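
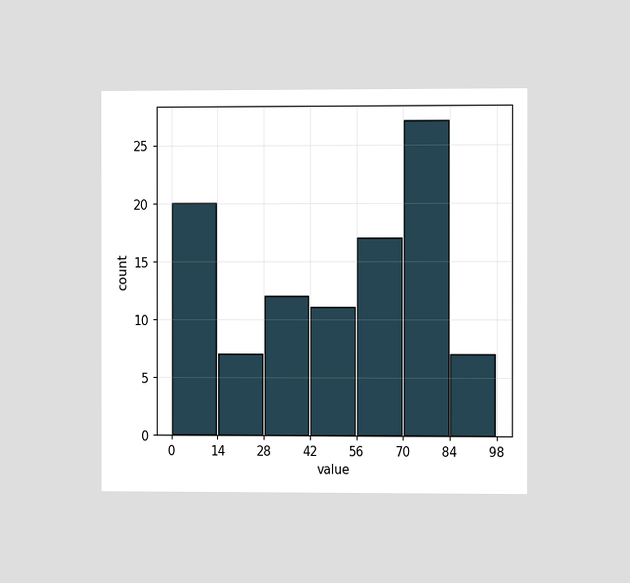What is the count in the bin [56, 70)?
The chart is viewed slightly from the right. The [56, 70) bin has height 17.

17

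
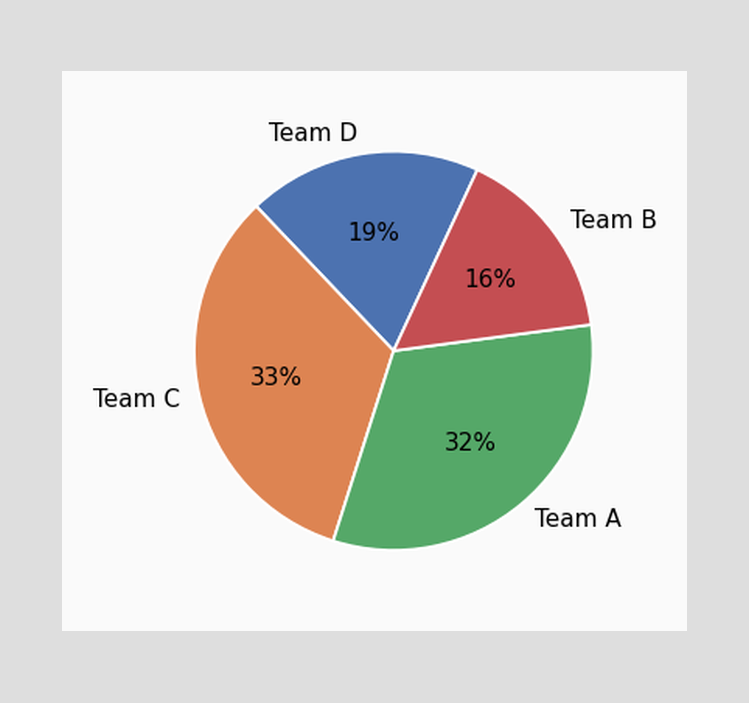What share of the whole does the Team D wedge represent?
The Team D slice takes up 19% of the pie.

19%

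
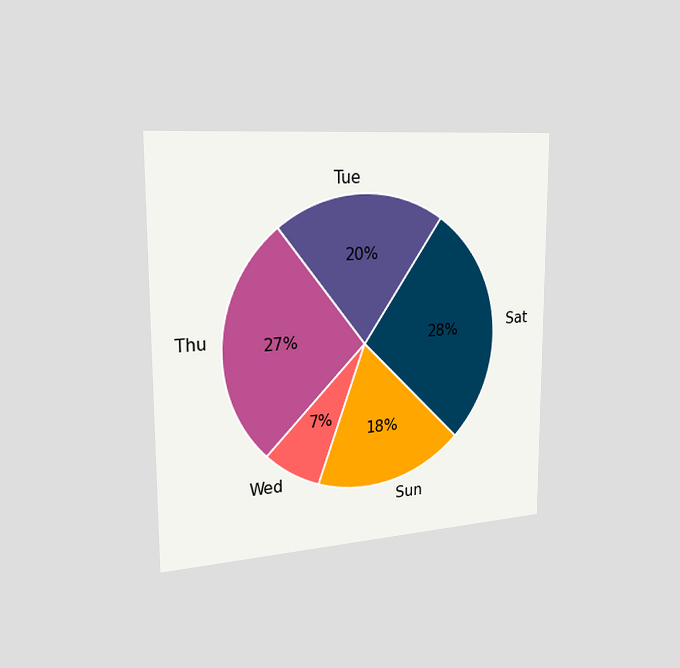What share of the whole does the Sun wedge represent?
The chart is viewed slightly from the left. The Sun slice takes up 18% of the pie.

18%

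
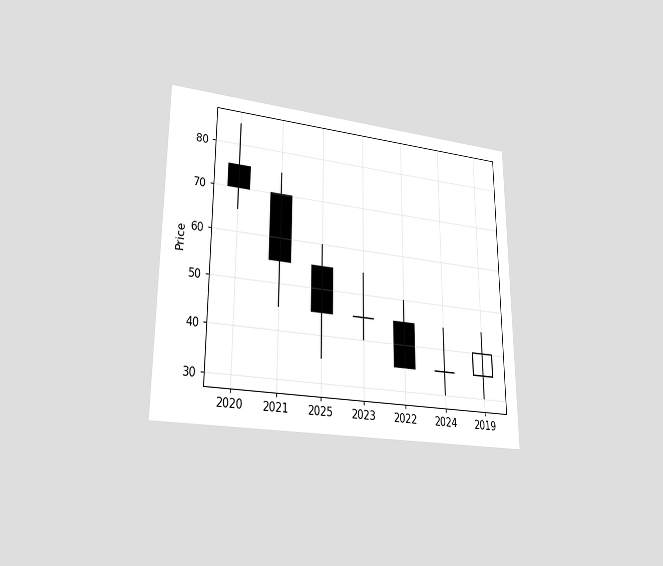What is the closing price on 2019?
The chart is viewed at a slight angle. The 2019 candle closes at 40.

40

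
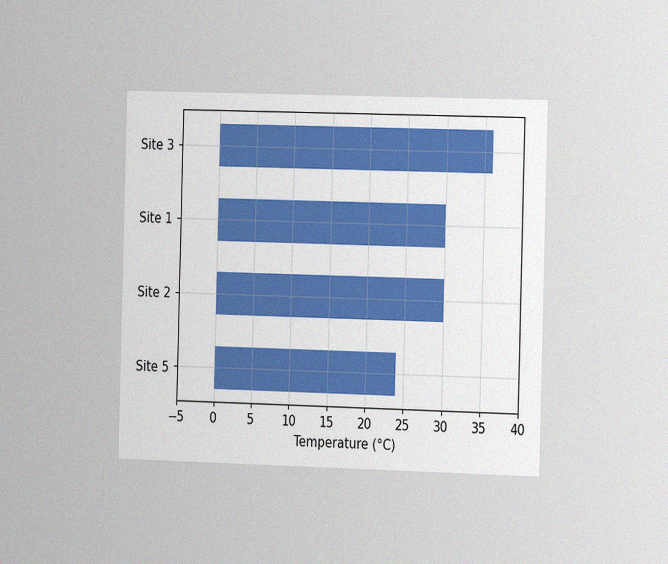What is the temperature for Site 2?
The chart is viewed slightly from the right, with some photo noise. Reading along the chart's x-axis, the Site 2 bar reaches 30°C.

30°C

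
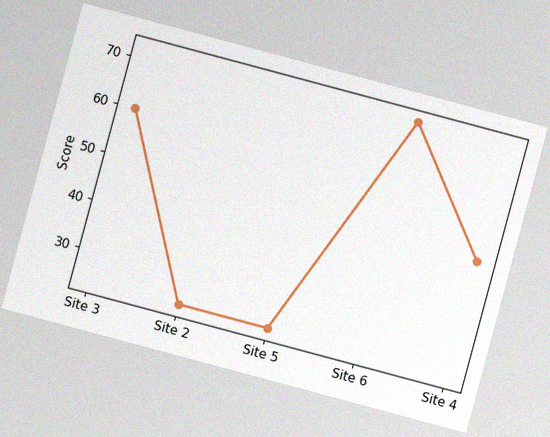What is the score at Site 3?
The chart is tilted about 15° clockwise, with some photo noise. At Site 3, the line is at 60.

60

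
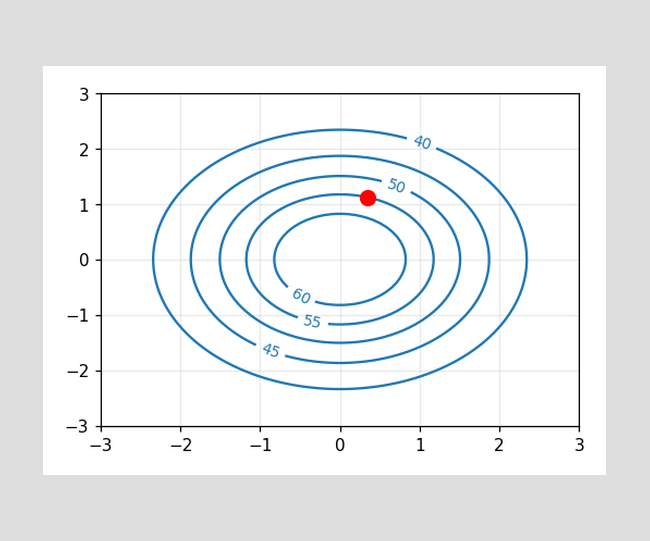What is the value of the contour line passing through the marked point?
55

The marked point sits on the contour labelled 55.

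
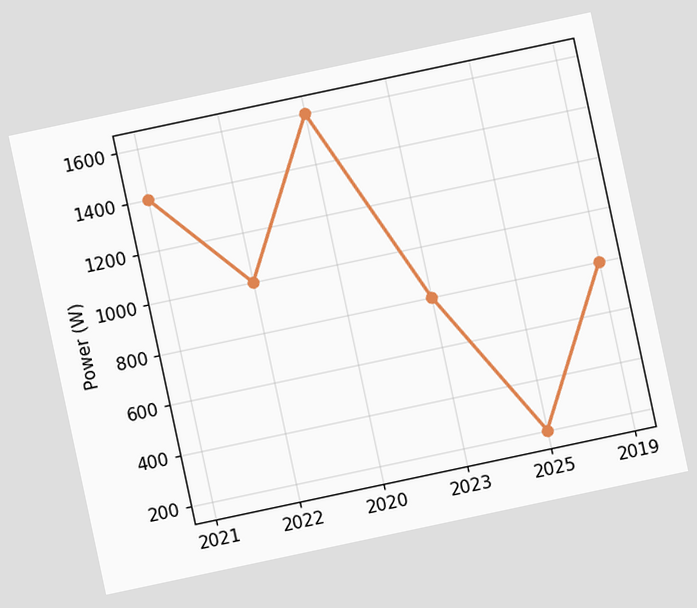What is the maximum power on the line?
The chart is tilted about 12° counter-clockwise. The highest point is at 2020, and reading across to the y-axis gives 1600W.

1600W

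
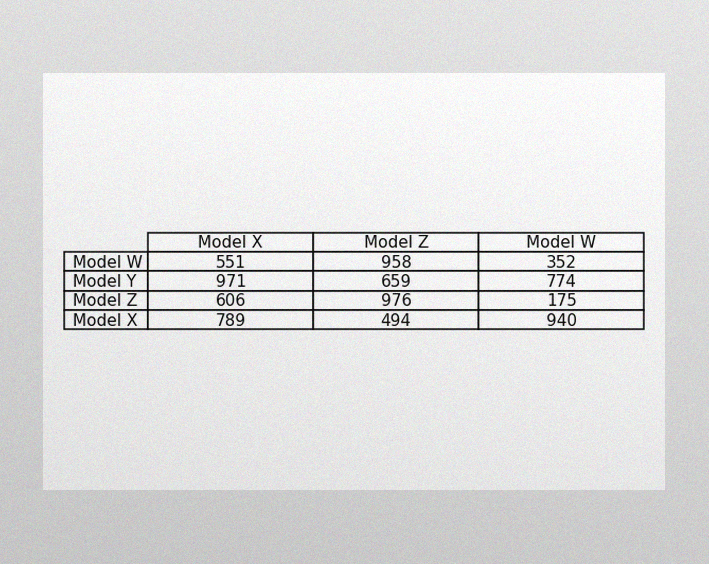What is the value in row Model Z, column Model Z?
976

The image has some photo noise and uneven lighting. The (Model Z, Model Z) cell reads 976.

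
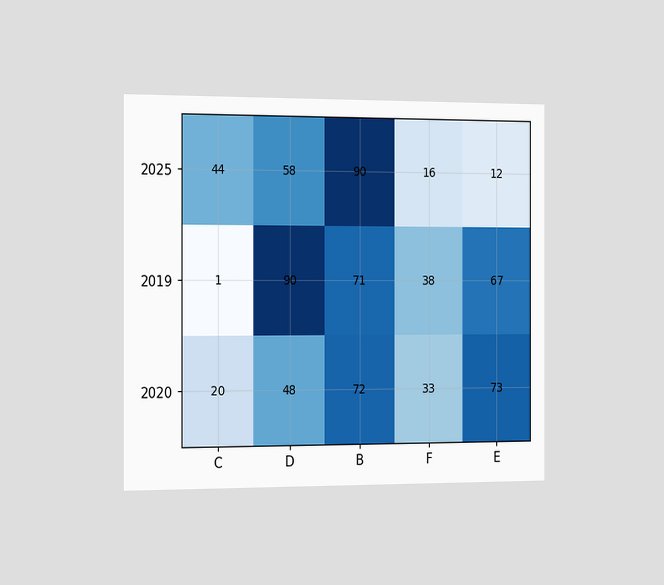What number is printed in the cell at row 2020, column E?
The chart is viewed slightly from the left. The (2020, E) cell reads 73.

73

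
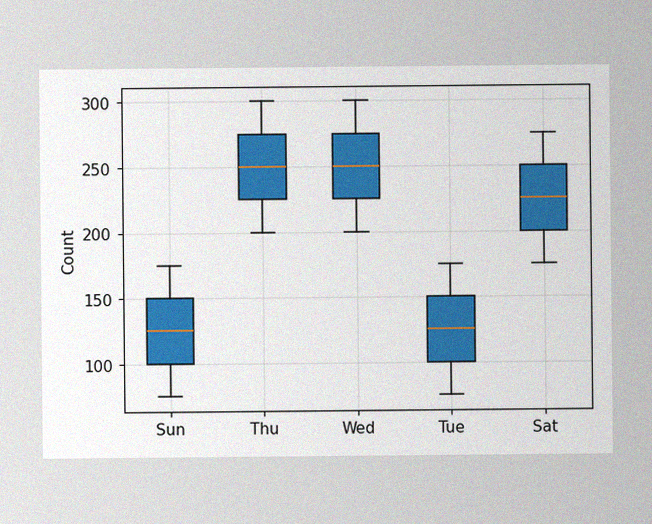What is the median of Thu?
250

The image has some photo noise and uneven lighting. The median line in the Thu box sits at 250.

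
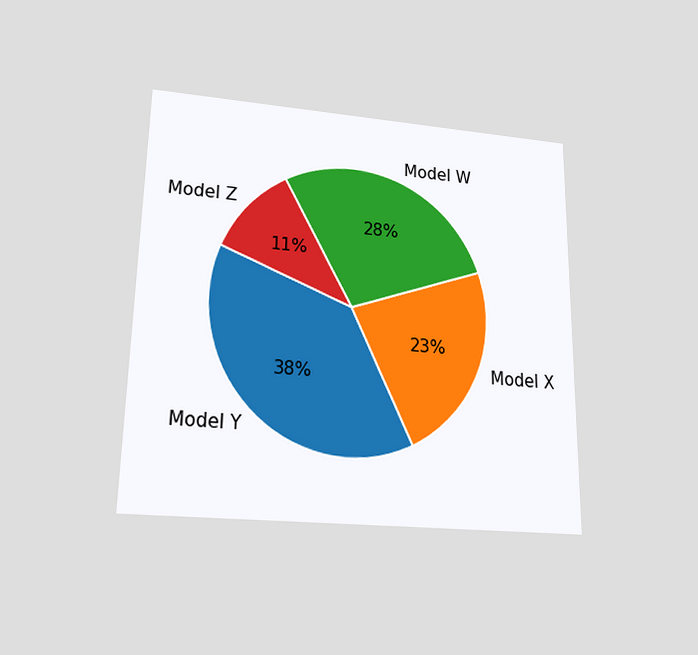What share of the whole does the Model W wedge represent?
28%

The chart is viewed slightly from below. The Model W slice takes up 28% of the pie.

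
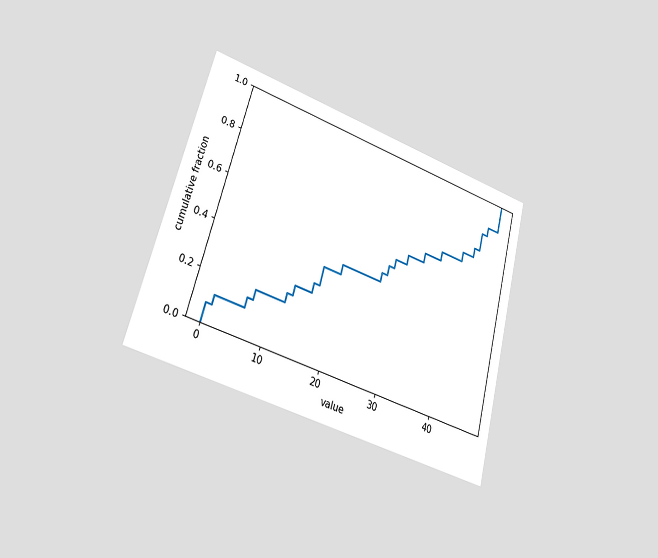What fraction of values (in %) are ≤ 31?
60%

The chart is tilted about 15° clockwise and viewed slightly from the left. At x=31 the ECDF step is at 60%.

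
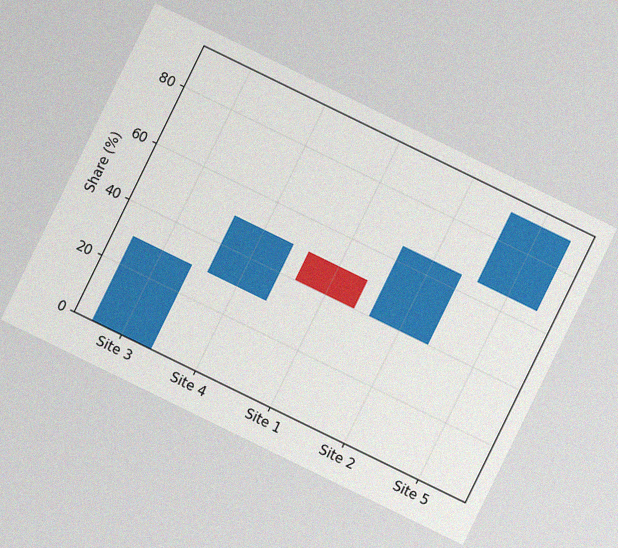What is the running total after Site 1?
40%

The chart is tilted about 26° clockwise, with some photo noise. After Site 1 the running total reaches 40%.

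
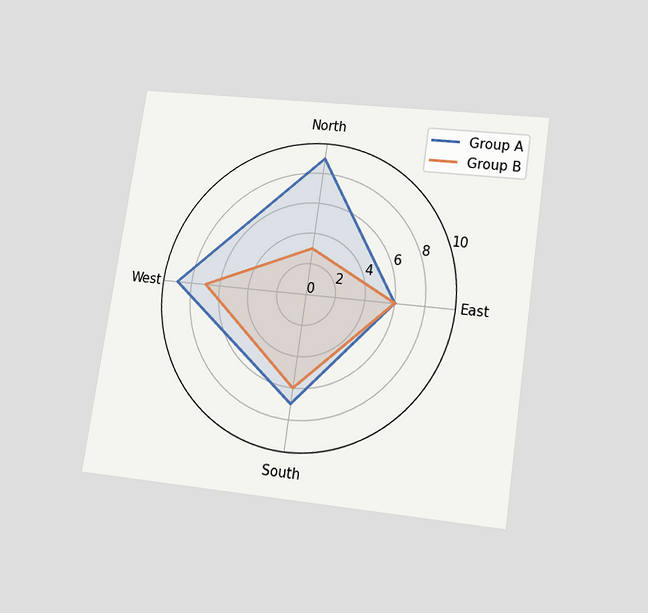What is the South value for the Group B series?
The chart is tilted about 8° clockwise and viewed slightly from below. On the South axis, Group B reaches 6.

6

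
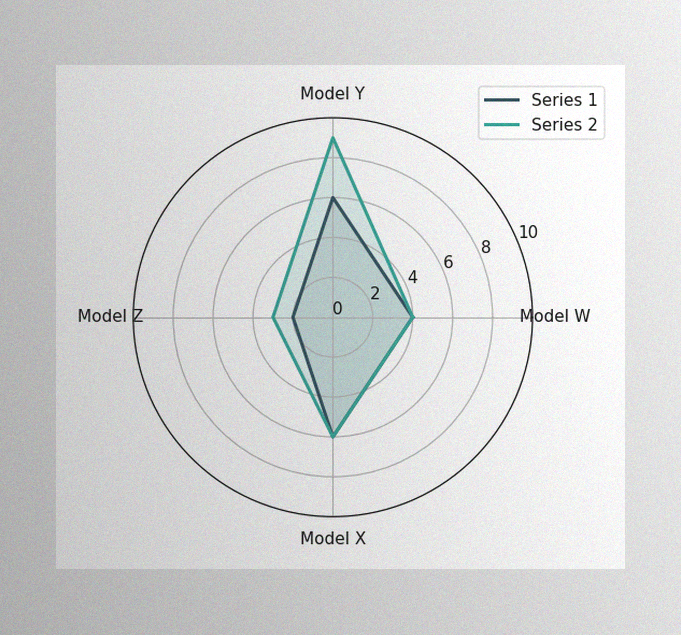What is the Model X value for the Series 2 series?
The image has some photo noise and uneven lighting. On the Model X axis, Series 2 reaches 6.

6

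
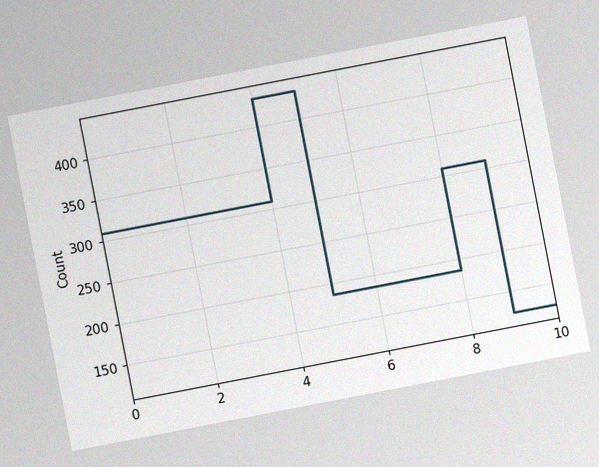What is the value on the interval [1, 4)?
310

The chart is tilted about 11° counter-clockwise, with some photo noise. On [1, 4) the step sits at 310.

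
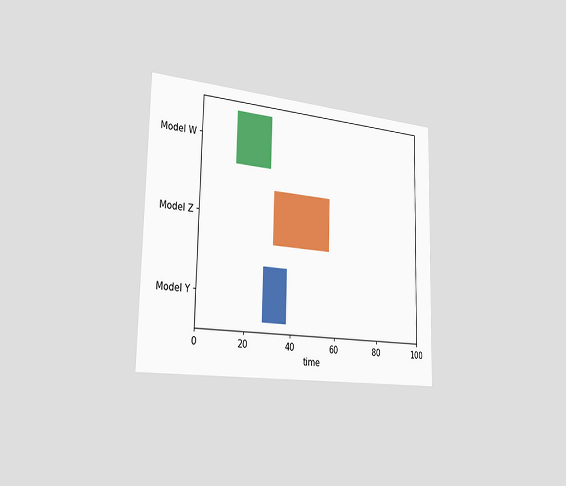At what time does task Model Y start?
28

The chart is viewed slightly from the left. The Model Y bar begins at t=28.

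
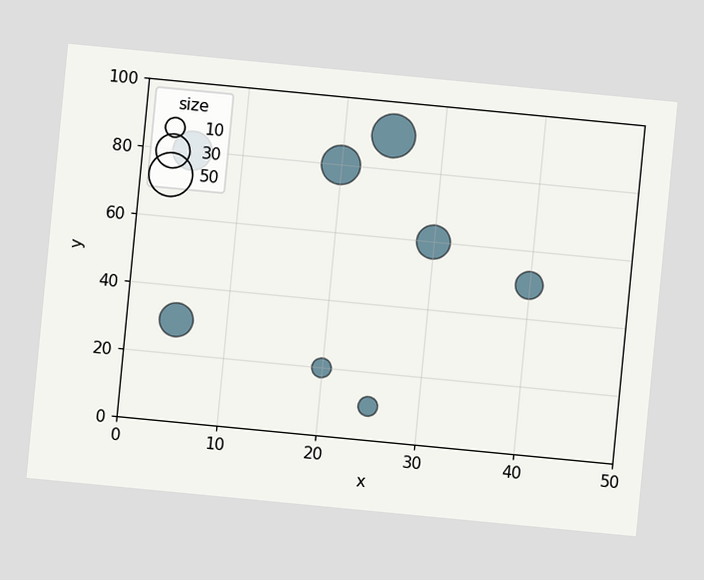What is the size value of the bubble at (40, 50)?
The chart is tilted about 5° clockwise. Matching the bubble at (40, 50) against the size legend gives 20.

20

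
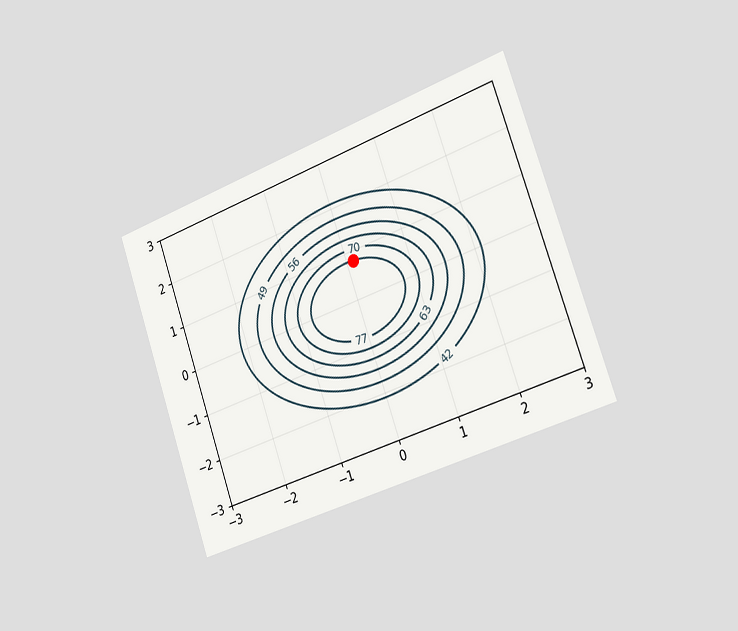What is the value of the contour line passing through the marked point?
77

The chart is tilted about 19° counter-clockwise and viewed slightly from the right. The marked point sits on the contour labelled 77.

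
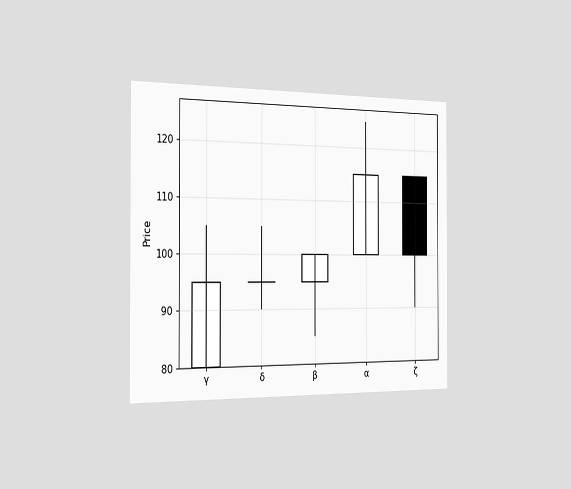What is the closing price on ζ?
The chart is viewed slightly from the left. The ζ candle closes at 100.

100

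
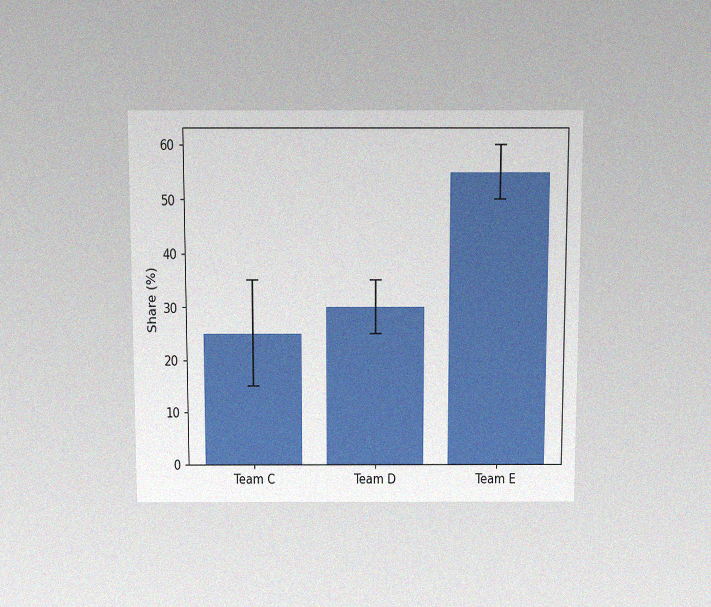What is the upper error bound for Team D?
35%

The chart is viewed slightly from above, with some photo noise. The Team D bar's upper whisker reaches 35%.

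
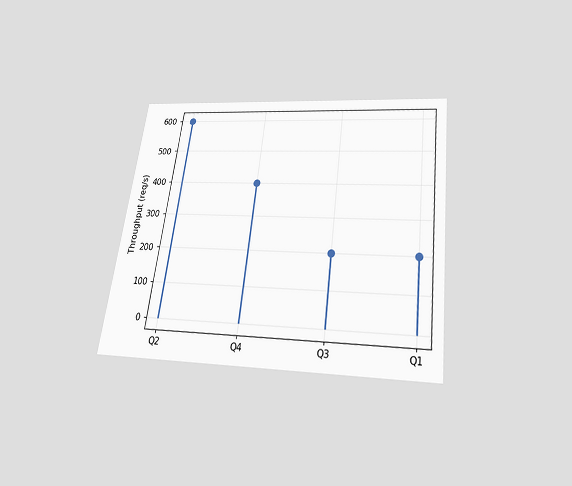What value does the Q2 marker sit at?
The chart is tilted about 7° clockwise and viewed slightly from below. The Q2 marker sits at 600req/s.

600req/s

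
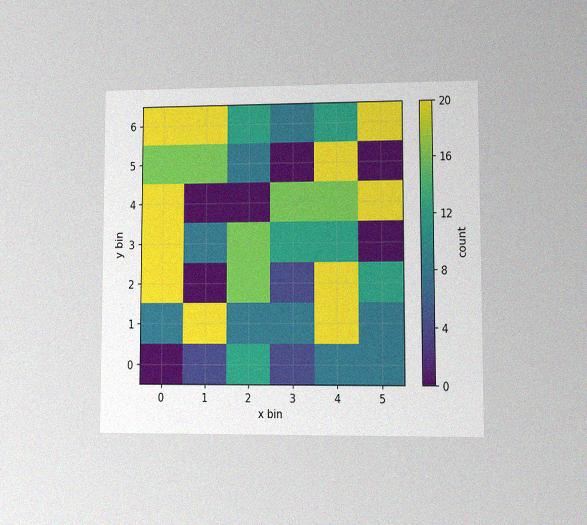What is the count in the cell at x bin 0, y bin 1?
8

The chart is viewed at a slight angle, with some photo noise. Matching the cell (0, 1) against the colorbar gives 8.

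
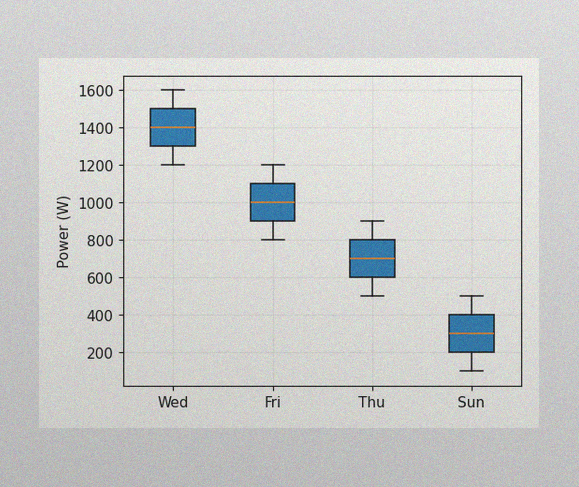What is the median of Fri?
The image has some photo noise and uneven lighting. The median line in the Fri box sits at 1000W.

1000W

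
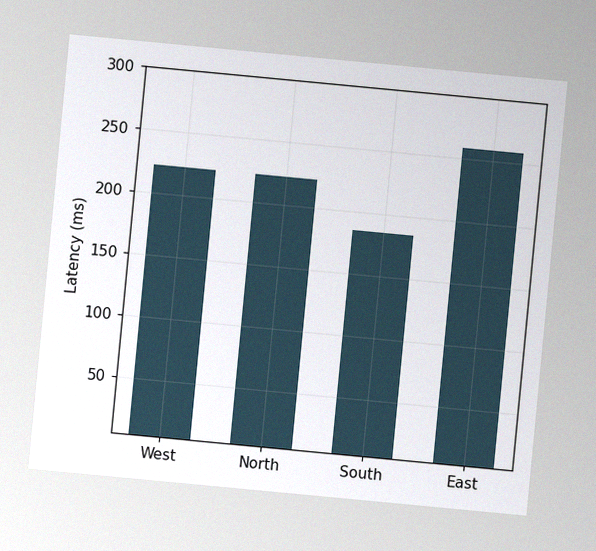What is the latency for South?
The chart is tilted about 5° clockwise, with some photo noise. Reading along the chart's y-axis, the South bar reaches 185ms.

185ms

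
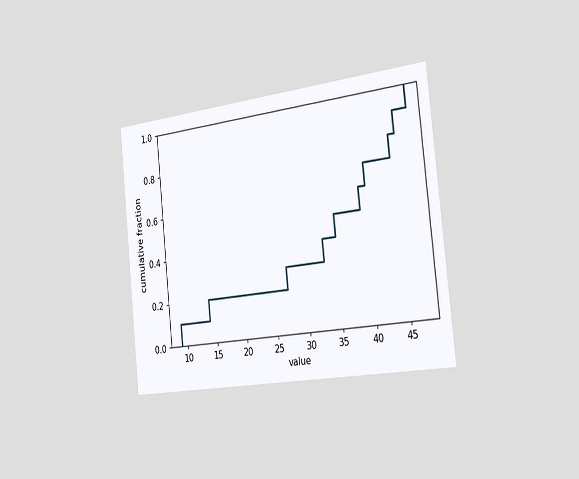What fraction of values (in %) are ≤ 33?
40%

The chart is tilted about 6° counter-clockwise and viewed slightly from the right. At x=33 the ECDF step is at 40%.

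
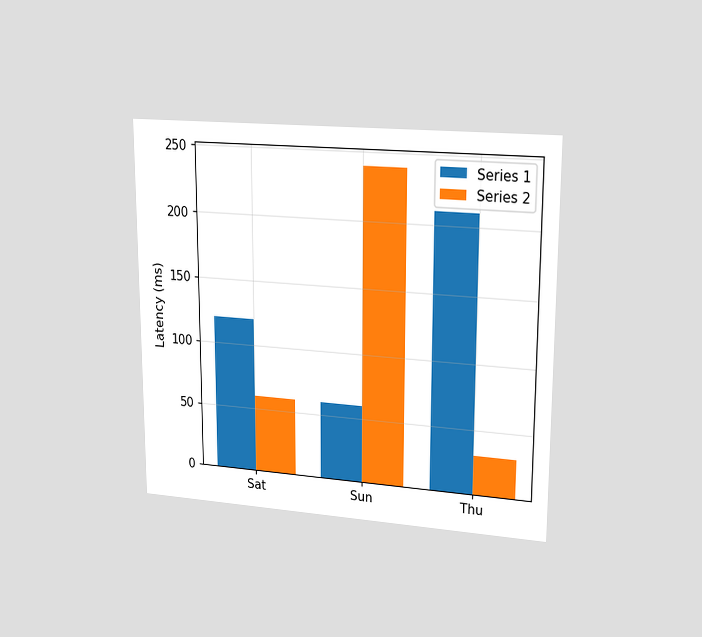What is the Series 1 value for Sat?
120ms

The chart is viewed at a slight angle. The Series 1 bar at Sat reaches 120ms on the y-axis.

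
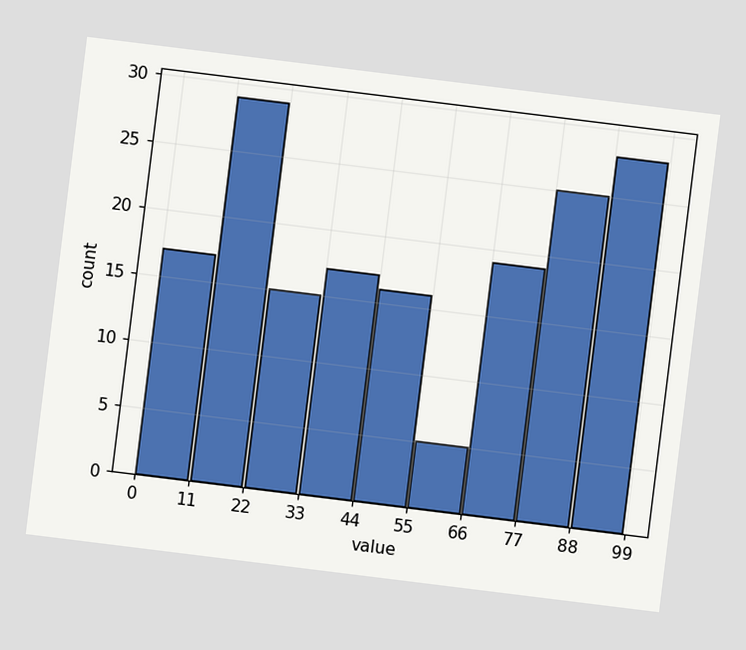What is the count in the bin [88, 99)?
The chart is tilted about 7° clockwise. The [88, 99) bin has height 28.

28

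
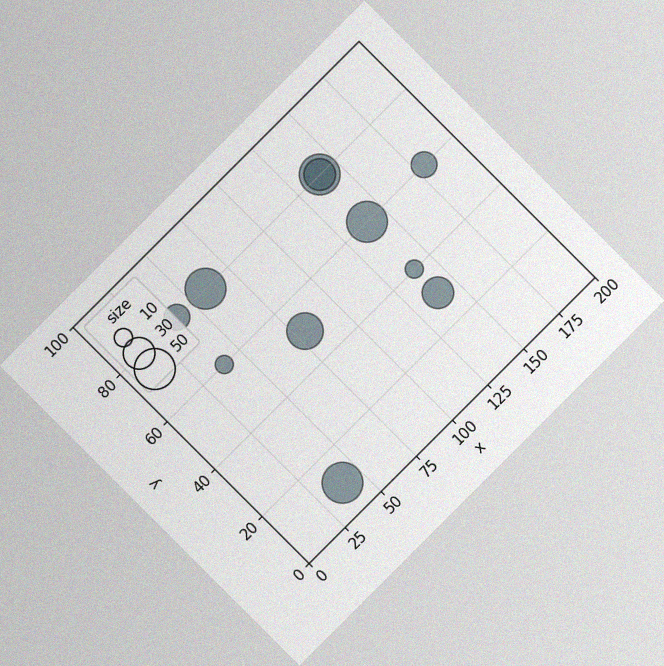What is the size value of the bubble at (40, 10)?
The chart is tilted about 45° counter-clockwise, with some photo noise. Matching the bubble at (40, 10) against the size legend gives 50.

50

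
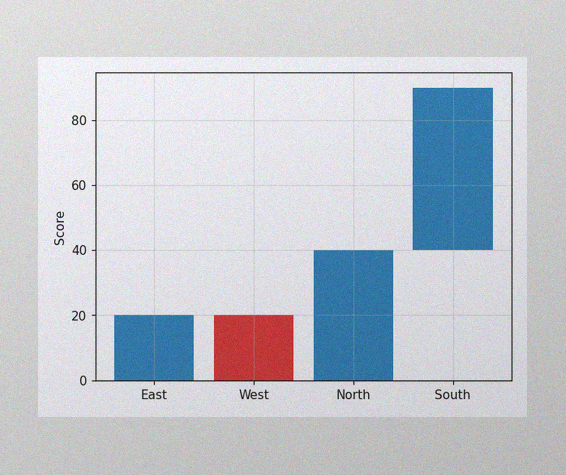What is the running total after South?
The image has some photo noise and uneven lighting. After South the running total reaches 90.

90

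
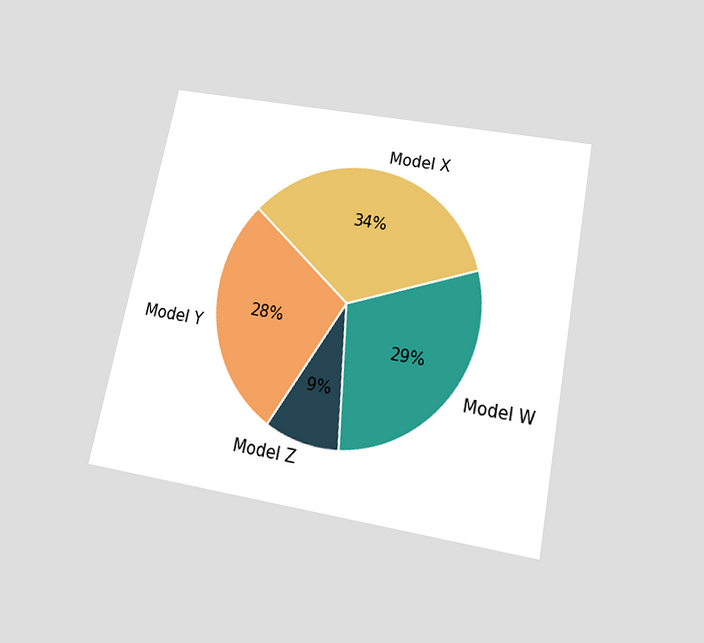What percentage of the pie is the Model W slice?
29%

The chart is tilted about 11° clockwise and viewed slightly from below. The Model W slice takes up 29% of the pie.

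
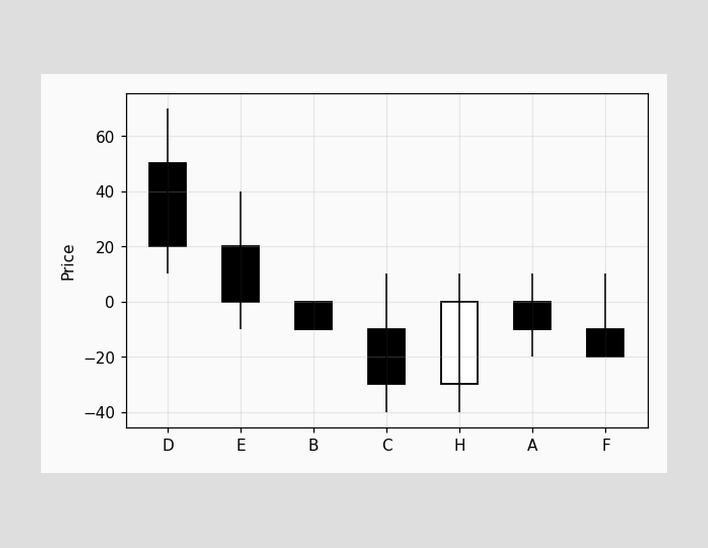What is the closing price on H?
The H candle closes at 0.

0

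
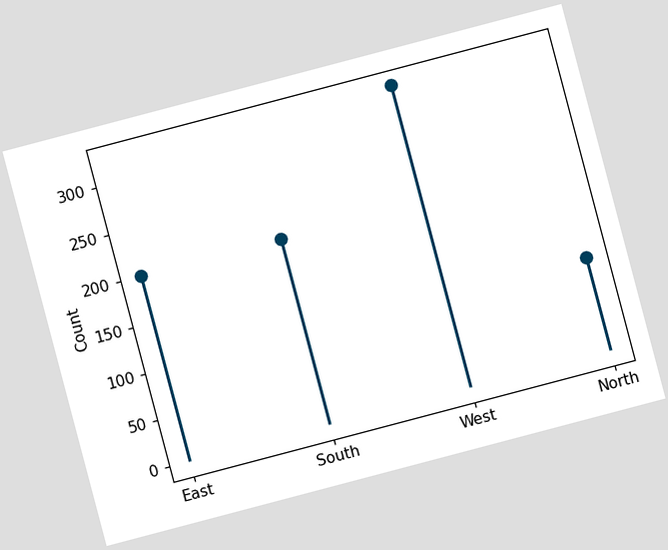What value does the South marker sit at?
The chart is tilted about 15° counter-clockwise. The South marker sits at 200.

200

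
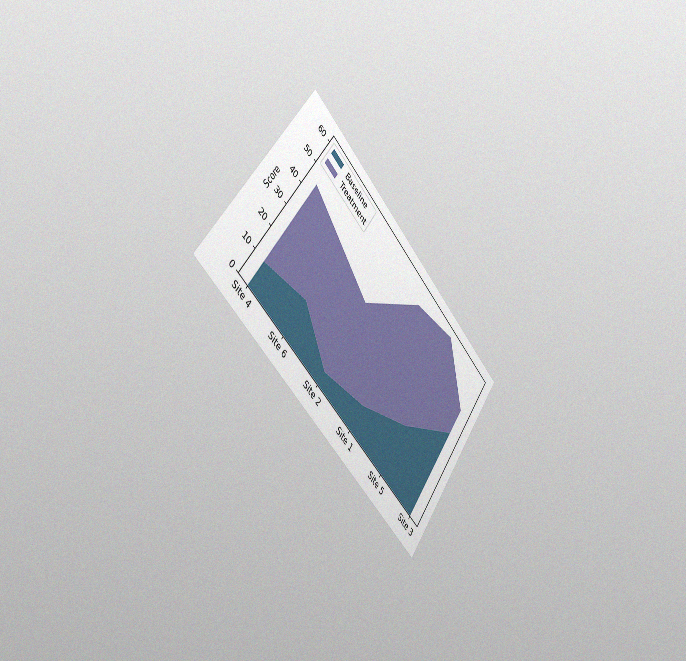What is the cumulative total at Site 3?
The chart is tilted about 40° clockwise and viewed slightly from the left, with some photo noise. The stacked total at Site 3 reaches 45.

45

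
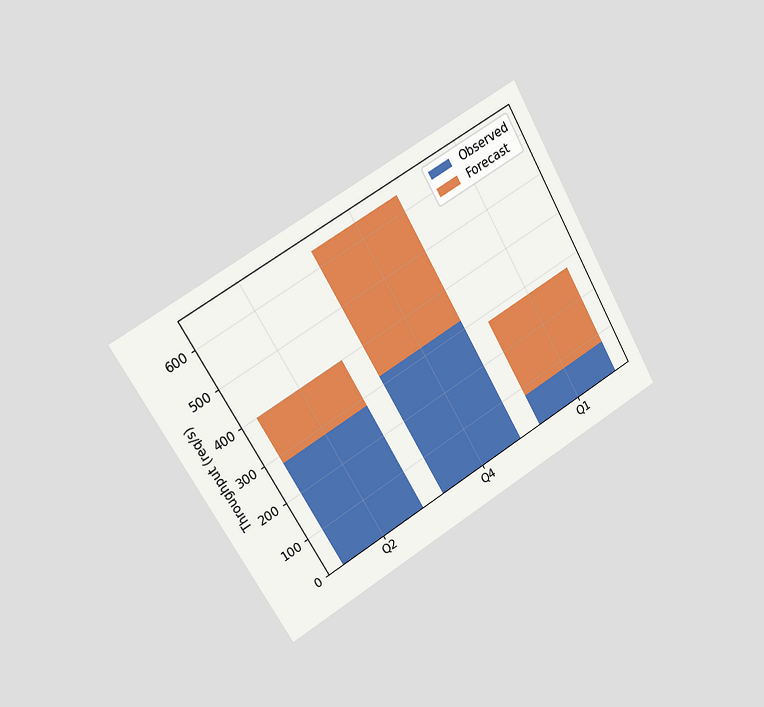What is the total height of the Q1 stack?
The chart is tilted about 30° counter-clockwise and viewed slightly from the left. The Q1 stack's top reaches 280req/s on the y-axis.

280req/s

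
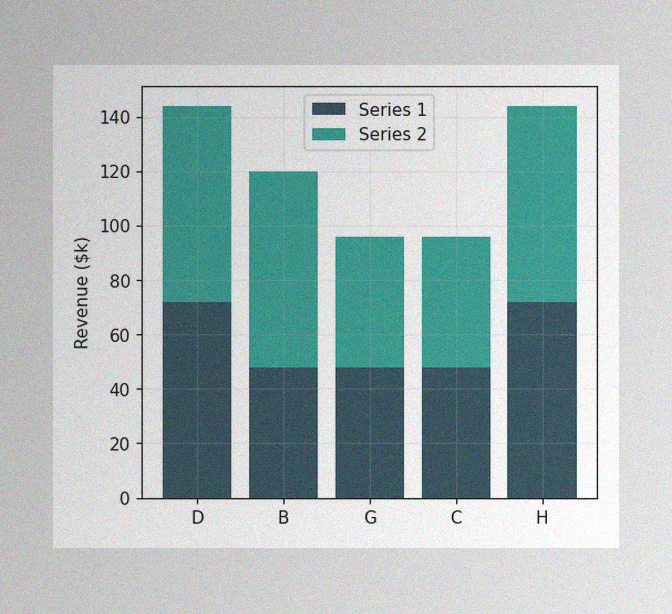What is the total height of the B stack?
$120k

The image has some photo noise and uneven lighting. The B stack's top reaches $120k on the y-axis.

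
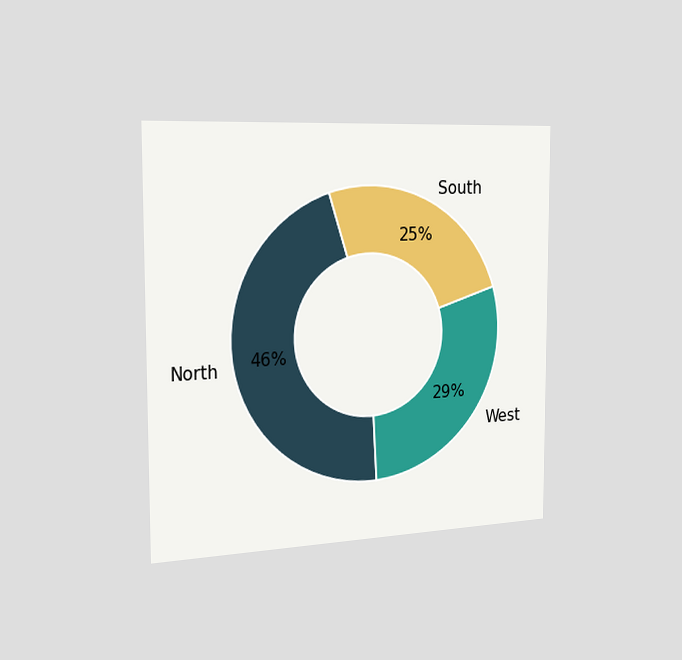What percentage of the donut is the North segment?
46%

The chart is viewed slightly from the left. The North segment takes up 46% of the ring.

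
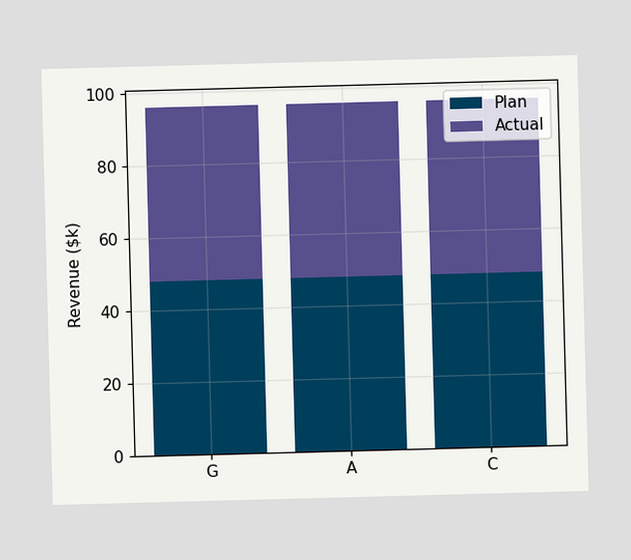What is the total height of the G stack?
$96k

The G stack's top reaches $96k on the y-axis.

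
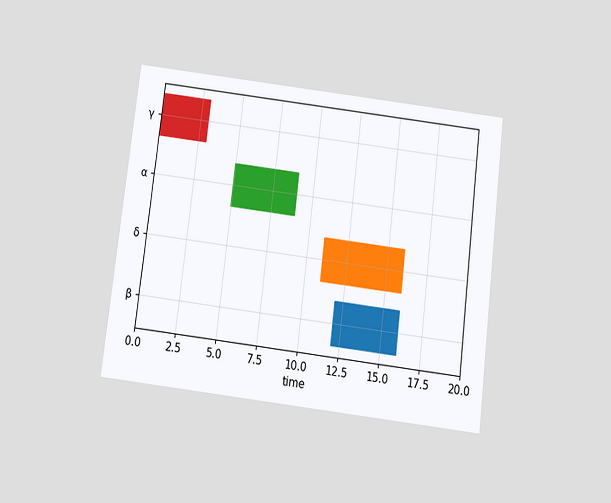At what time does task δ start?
11

The chart is tilted about 7° clockwise and viewed slightly from below. The δ bar begins at t=11.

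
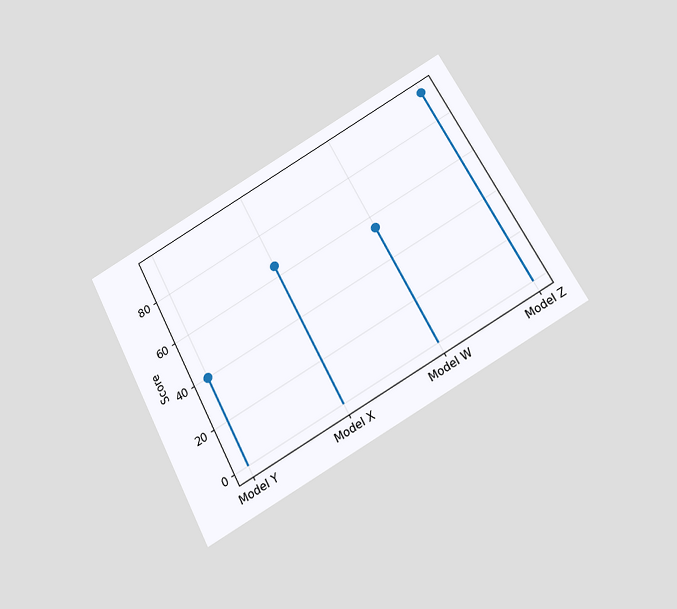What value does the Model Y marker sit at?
The chart is tilted about 28° counter-clockwise and viewed slightly from below. The Model Y marker sits at 40.

40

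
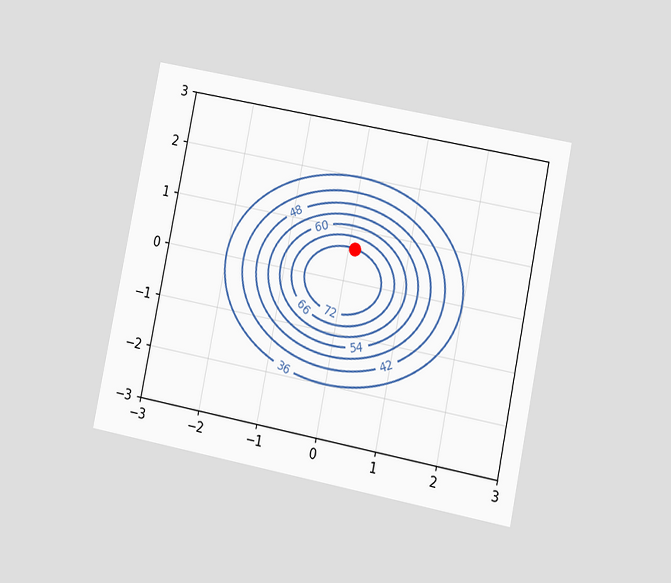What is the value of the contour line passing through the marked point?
The chart is tilted about 11° clockwise and viewed at a slight angle. The marked point sits on the contour labelled 72.

72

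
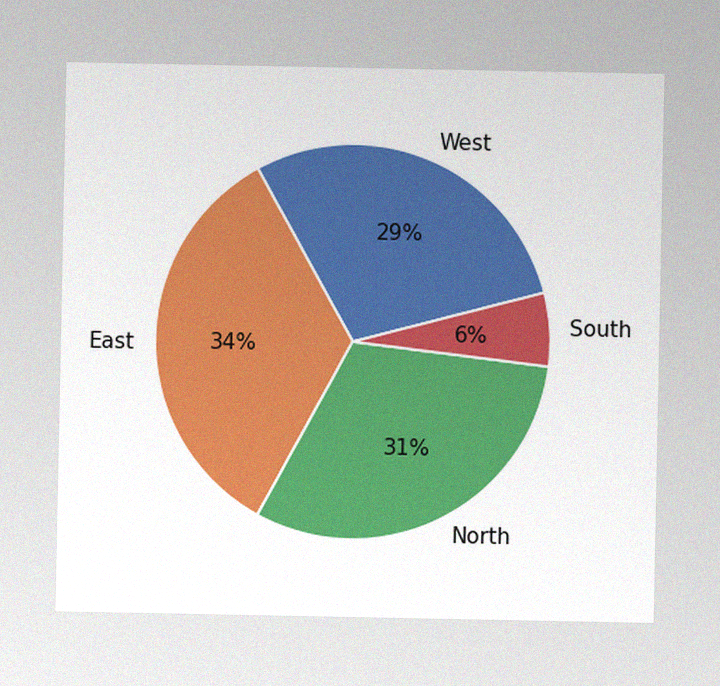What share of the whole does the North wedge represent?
31%

The image has some photo noise and uneven lighting. The North slice takes up 31% of the pie.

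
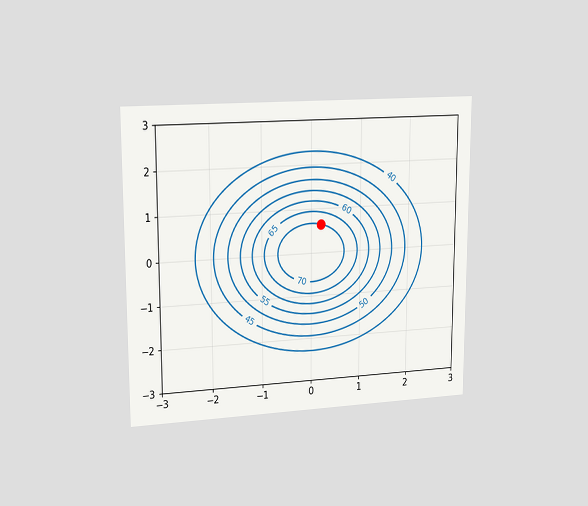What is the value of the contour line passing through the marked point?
The chart is viewed slightly from the left. The marked point sits on the contour labelled 70.

70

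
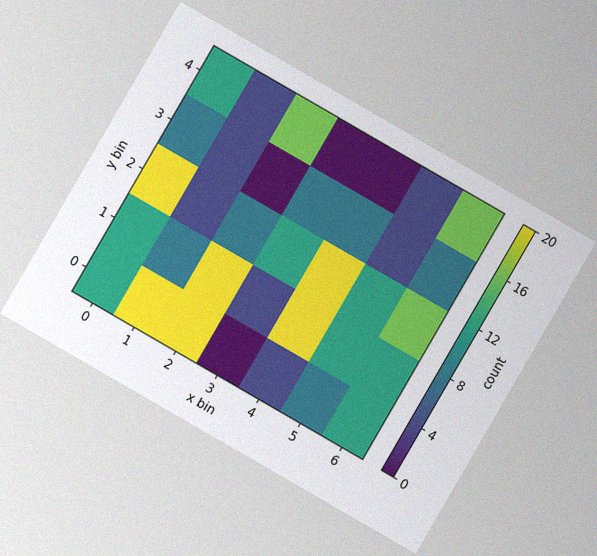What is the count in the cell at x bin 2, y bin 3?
0

The chart is tilted about 30° clockwise, with some photo noise. Matching the cell (2, 3) against the colorbar gives 0.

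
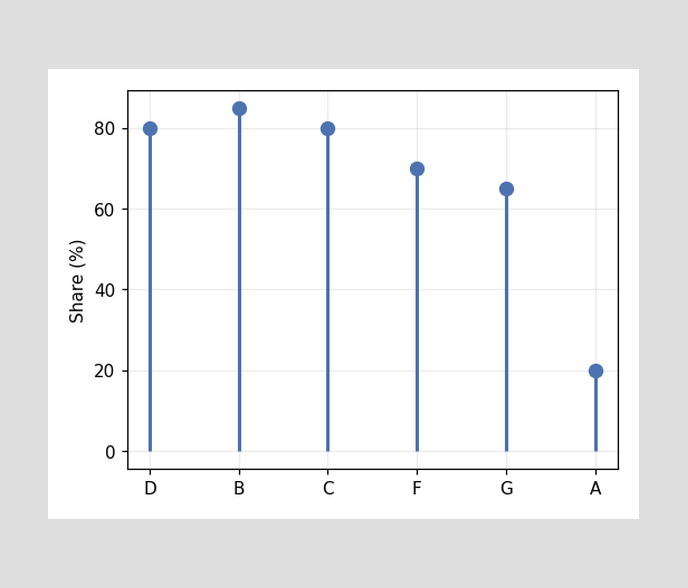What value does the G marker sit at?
The G marker sits at 65%.

65%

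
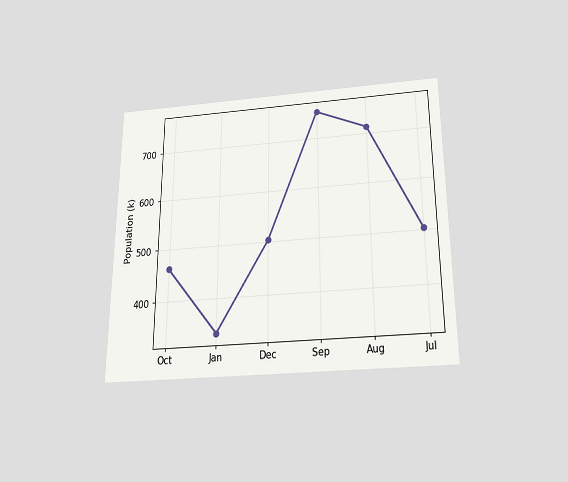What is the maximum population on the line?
756k

The chart is viewed slightly from below. The highest point is at Sep, and reading across to the y-axis gives 756k.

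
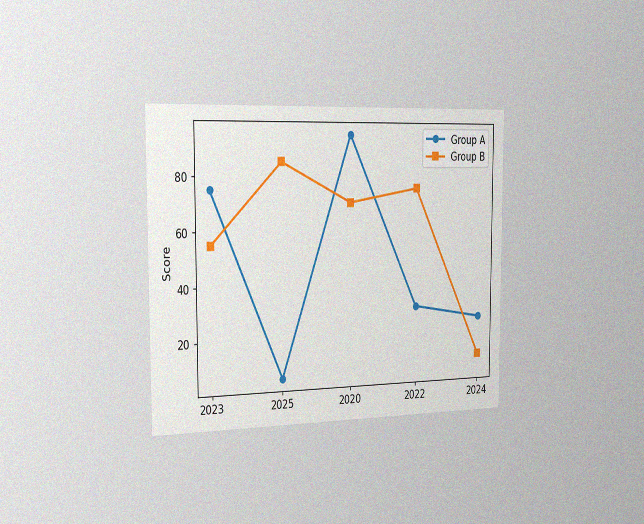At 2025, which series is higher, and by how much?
Group B, by 80

The chart is viewed slightly from the left, with some photo noise. At 2025, Group B sits above the other line by 80.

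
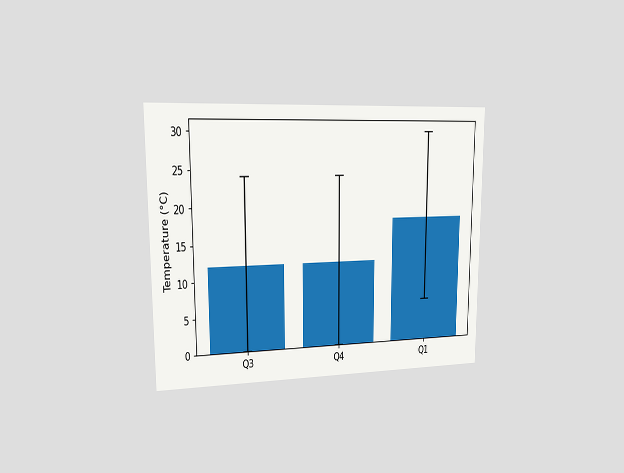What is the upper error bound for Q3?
The chart is viewed slightly from the left. The Q3 bar's upper whisker reaches 24°C.

24°C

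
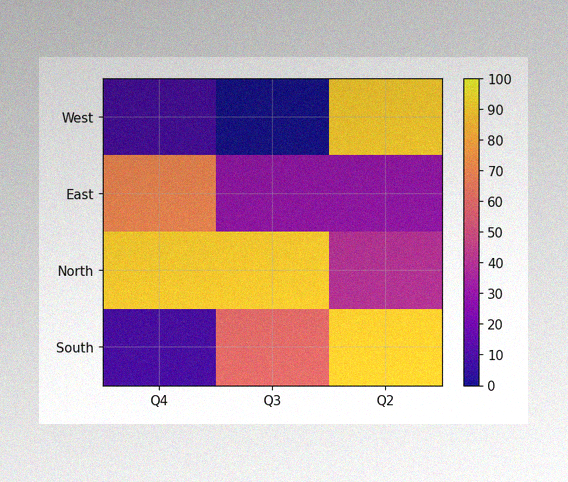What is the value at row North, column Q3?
The image has some photo noise and uneven lighting. Matching cell (North, Q3) against the colorbar gives 90.

90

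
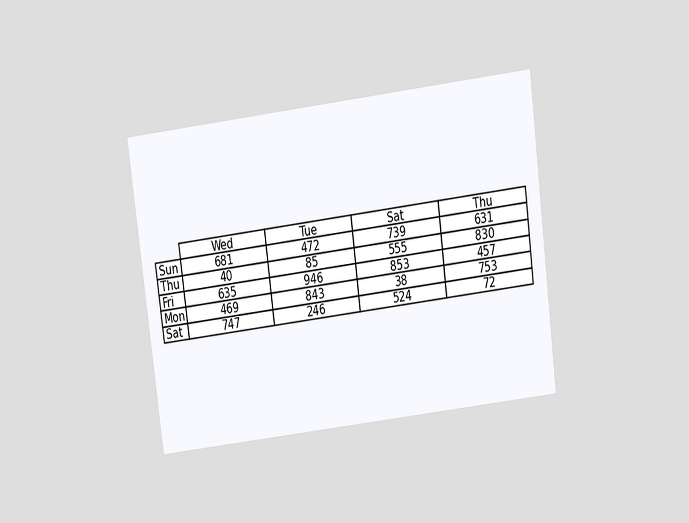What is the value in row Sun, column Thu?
The chart is tilted about 7° counter-clockwise and viewed slightly from above. The (Sun, Thu) cell reads 631.

631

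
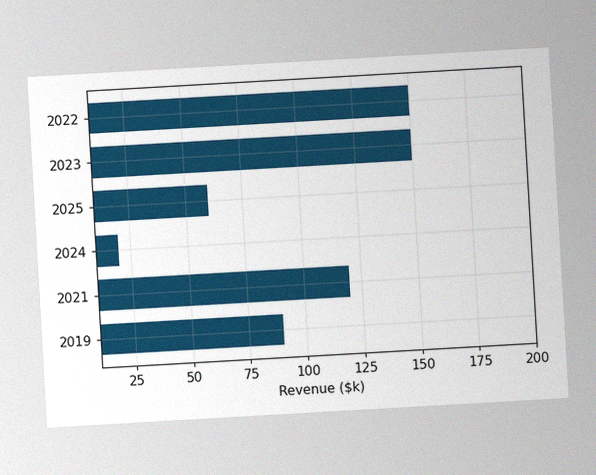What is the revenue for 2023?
$150k

The chart is tilted about 3° counter-clockwise, with some photo noise. Reading along the chart's x-axis, the 2023 bar reaches $150k.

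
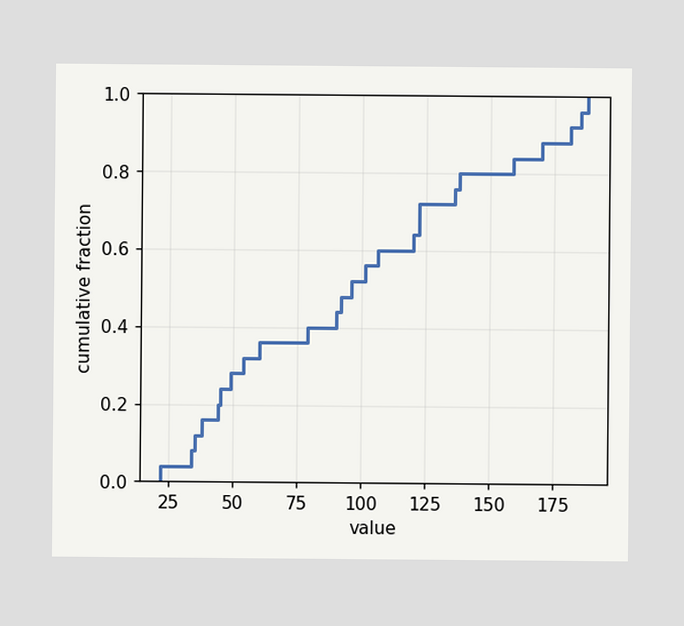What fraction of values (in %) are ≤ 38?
At x=38 the ECDF step is at 16%.

16%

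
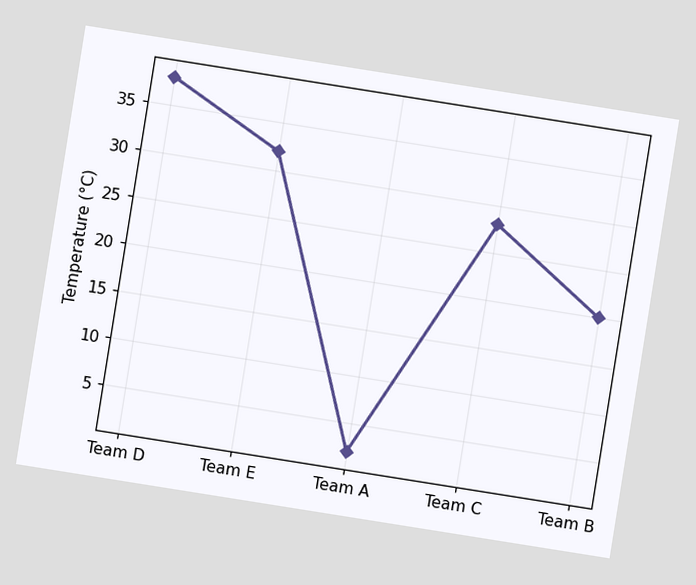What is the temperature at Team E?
The chart is tilted about 9° clockwise. At Team E, the line is at 32°C.

32°C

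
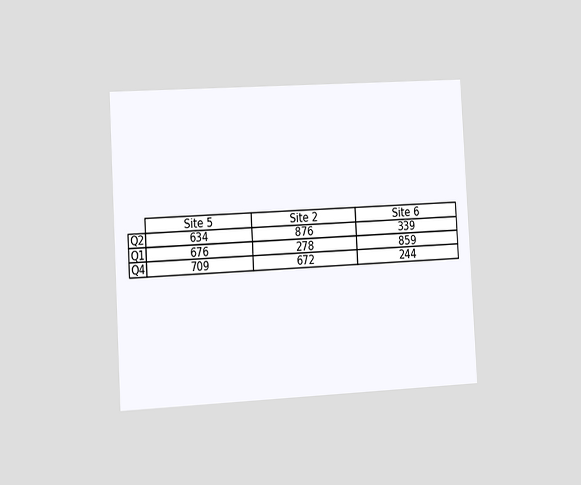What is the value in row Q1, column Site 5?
The chart is tilted about 3° counter-clockwise and viewed slightly from the left. The (Q1, Site 5) cell reads 676.

676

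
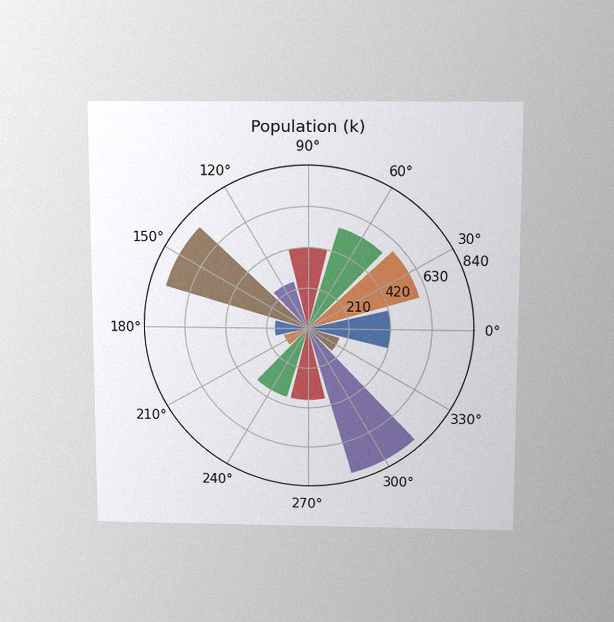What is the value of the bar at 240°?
378k

The chart is viewed slightly from above, with some photo noise. The bar at 240° reaches 378k on the radial axis.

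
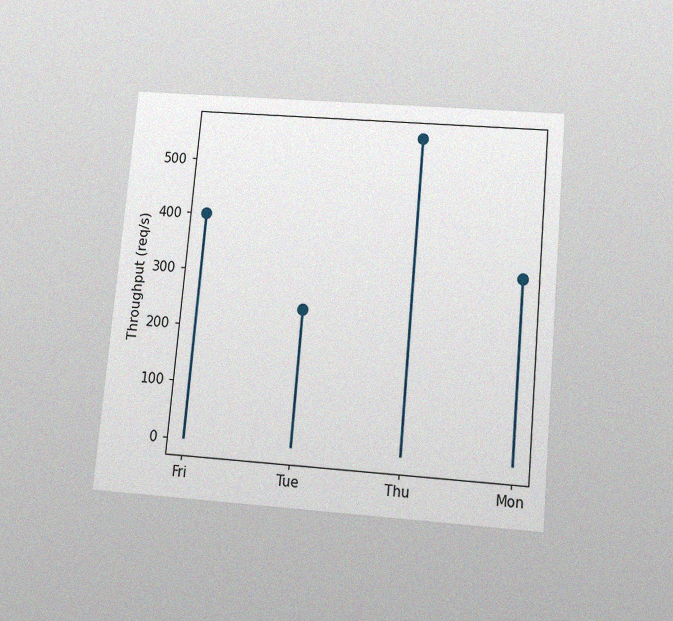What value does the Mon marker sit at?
The chart is tilted about 5° clockwise and viewed slightly from below, with some photo noise. The Mon marker sits at 320req/s.

320req/s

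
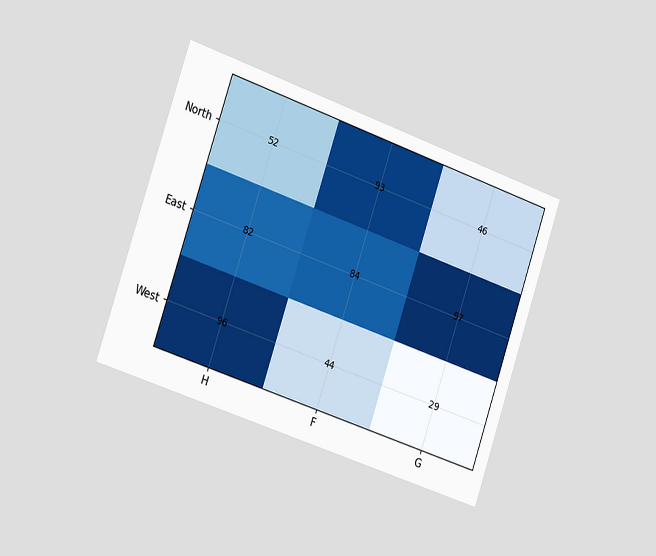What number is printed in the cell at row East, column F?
84

The chart is tilted about 19° clockwise and viewed slightly from the left. The (East, F) cell reads 84.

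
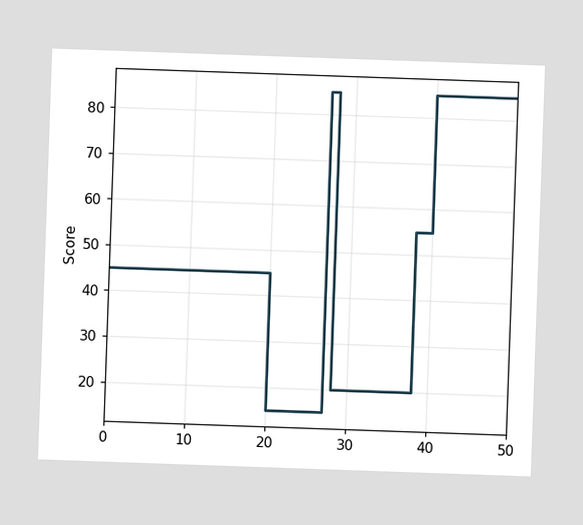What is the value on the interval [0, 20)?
On [0, 20) the step sits at 45.

45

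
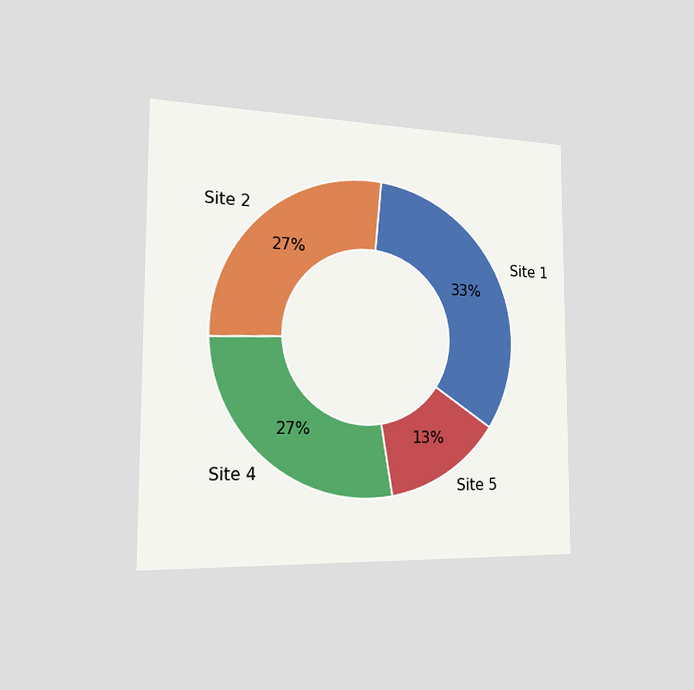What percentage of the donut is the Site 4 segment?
The chart is viewed slightly from the left. The Site 4 segment takes up 27% of the ring.

27%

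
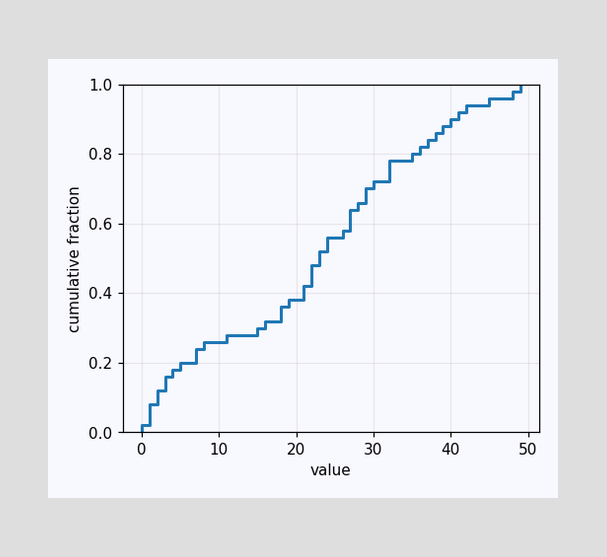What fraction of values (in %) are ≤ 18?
36%

At x=18 the ECDF step is at 36%.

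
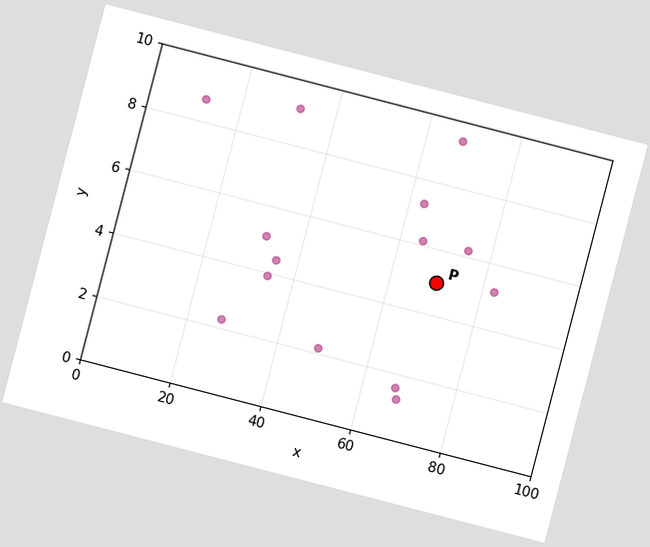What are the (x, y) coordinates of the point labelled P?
The chart is tilted about 15° clockwise. Following the gridlines from P to each axis, P sits at (70, 5).

(70, 5)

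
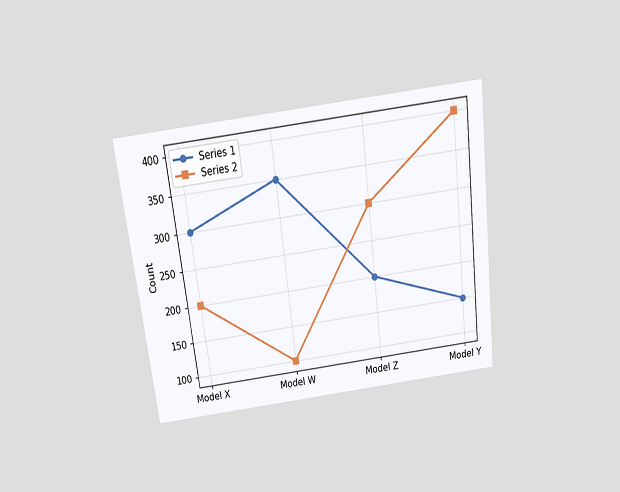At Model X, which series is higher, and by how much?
The chart is tilted about 7° counter-clockwise and viewed slightly from above. At Model X, Series 1 sits above the other line by 100.

Series 1, by 100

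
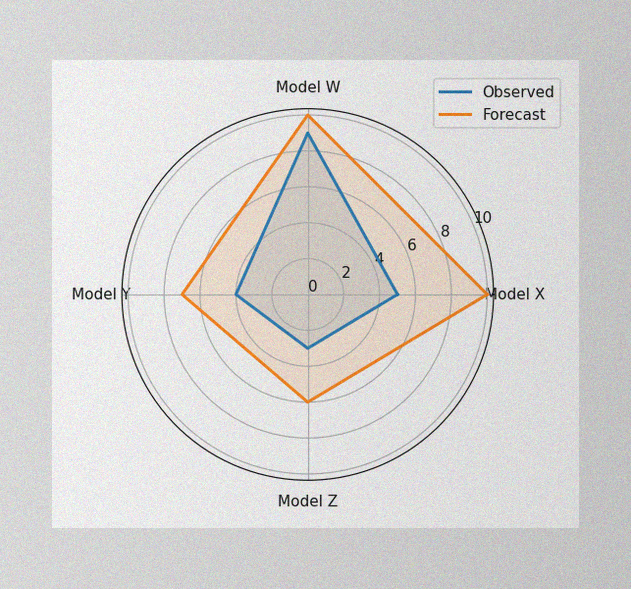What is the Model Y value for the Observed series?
The image has some photo noise and uneven lighting. On the Model Y axis, Observed reaches 4.

4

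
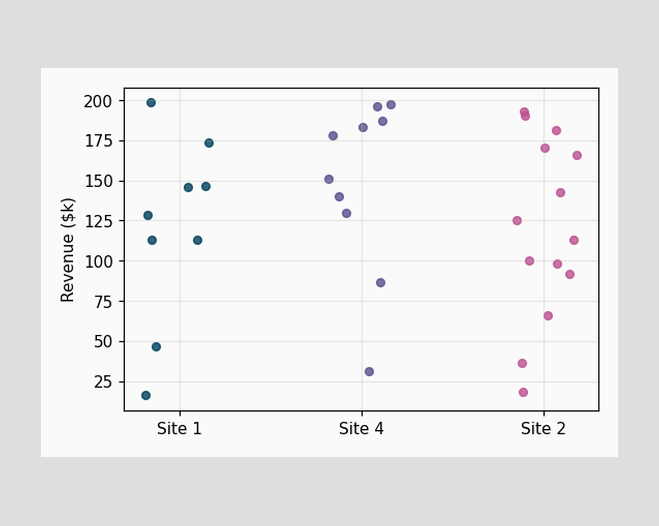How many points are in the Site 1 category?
9

Counting the markers in the Site 1 column gives 9.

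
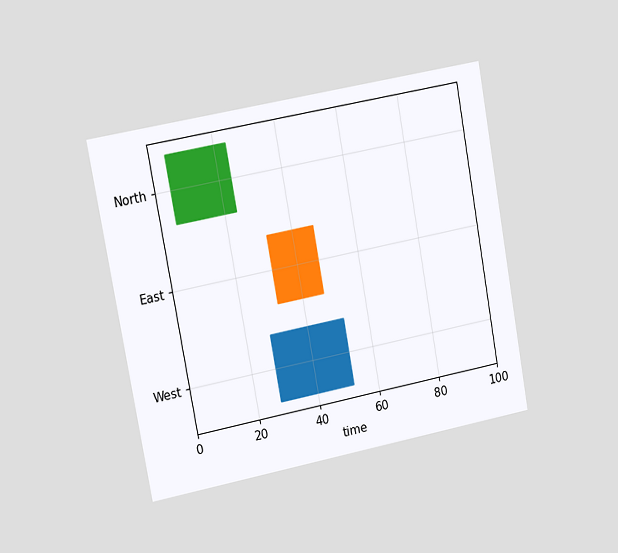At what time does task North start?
5

The chart is tilted about 10° counter-clockwise and viewed slightly from the left. The North bar begins at t=5.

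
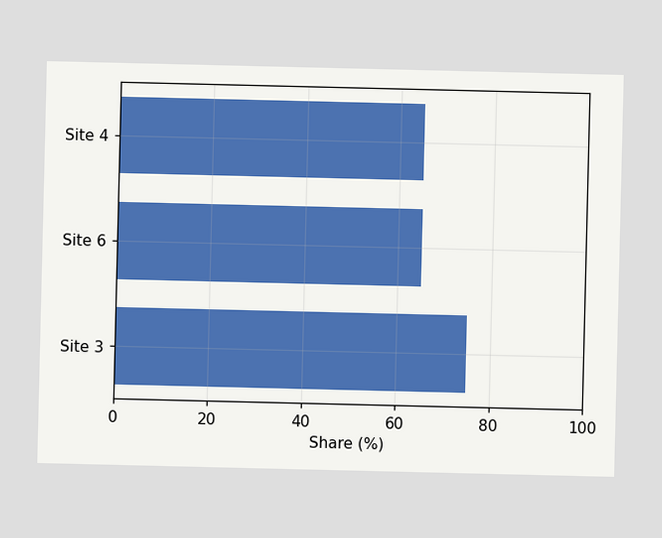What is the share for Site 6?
Reading along the chart's x-axis, the Site 6 bar reaches 65%.

65%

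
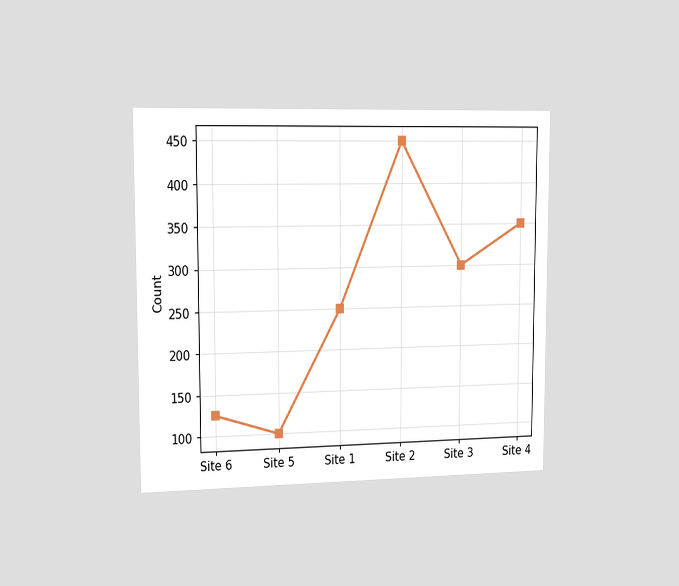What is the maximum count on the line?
450

The chart is viewed slightly from the left. The highest point is at Site 2, and reading across to the y-axis gives 450.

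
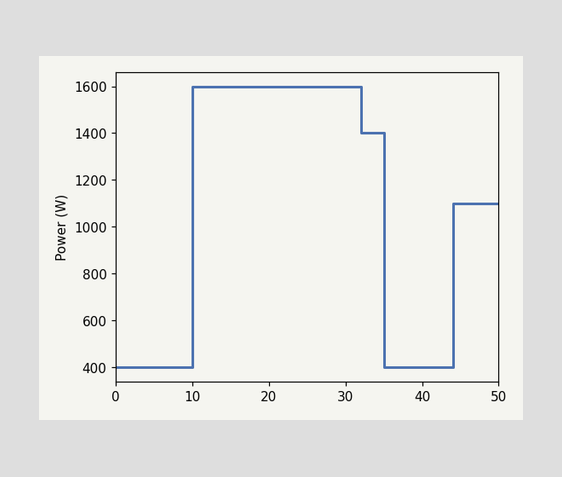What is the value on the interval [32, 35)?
1400W

On [32, 35) the step sits at 1400W.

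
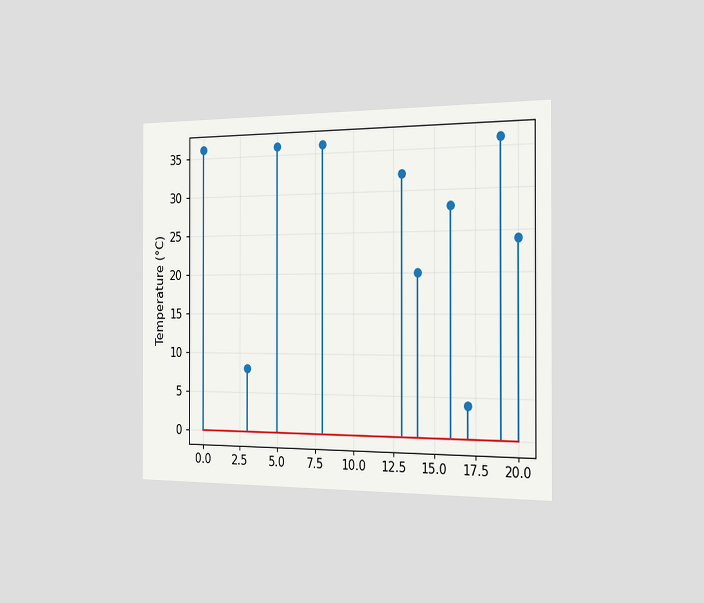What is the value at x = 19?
36°C

The chart is viewed slightly from the right. The stem at x=19 reaches 36°C.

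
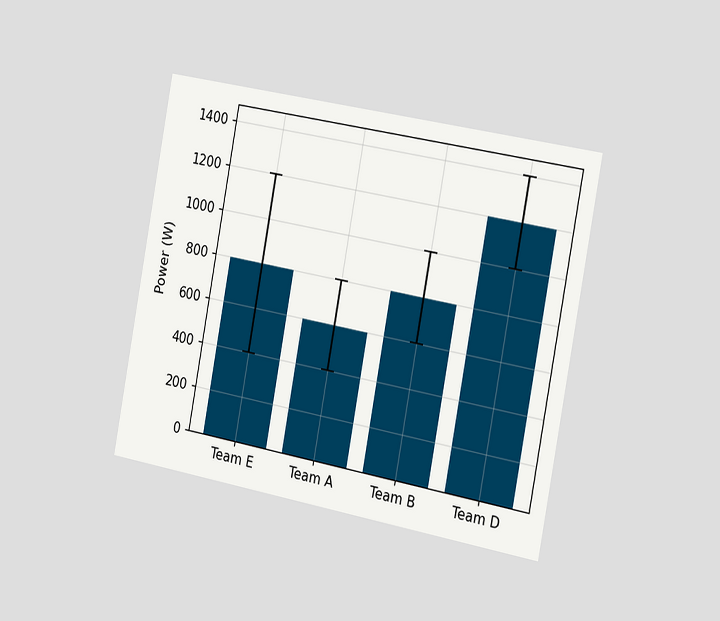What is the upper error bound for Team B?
The chart is tilted about 11° clockwise and viewed slightly from the right. The Team B bar's upper whisker reaches 1000W.

1000W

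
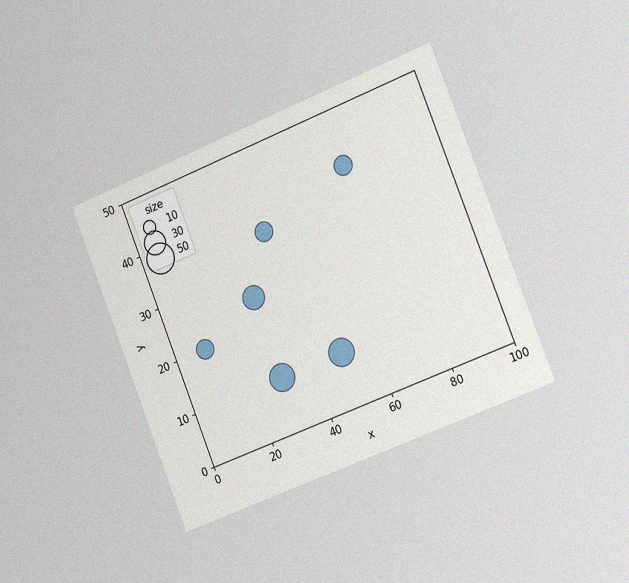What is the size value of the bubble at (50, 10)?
40

The chart is tilted about 22° counter-clockwise and viewed slightly from the right, with some photo noise. Matching the bubble at (50, 10) against the size legend gives 40.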